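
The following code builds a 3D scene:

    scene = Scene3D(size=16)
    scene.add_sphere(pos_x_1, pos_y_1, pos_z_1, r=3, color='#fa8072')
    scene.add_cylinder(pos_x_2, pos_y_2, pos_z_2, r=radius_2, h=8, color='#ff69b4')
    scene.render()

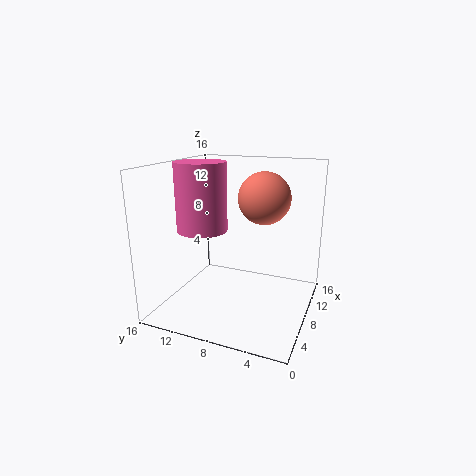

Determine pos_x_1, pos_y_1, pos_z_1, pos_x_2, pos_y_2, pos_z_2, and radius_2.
pos_x_1 = 11; pos_y_1 = 6; pos_z_1 = 12; pos_x_2 = 9; pos_y_2 = 13; pos_z_2 = 8; radius_2 = 3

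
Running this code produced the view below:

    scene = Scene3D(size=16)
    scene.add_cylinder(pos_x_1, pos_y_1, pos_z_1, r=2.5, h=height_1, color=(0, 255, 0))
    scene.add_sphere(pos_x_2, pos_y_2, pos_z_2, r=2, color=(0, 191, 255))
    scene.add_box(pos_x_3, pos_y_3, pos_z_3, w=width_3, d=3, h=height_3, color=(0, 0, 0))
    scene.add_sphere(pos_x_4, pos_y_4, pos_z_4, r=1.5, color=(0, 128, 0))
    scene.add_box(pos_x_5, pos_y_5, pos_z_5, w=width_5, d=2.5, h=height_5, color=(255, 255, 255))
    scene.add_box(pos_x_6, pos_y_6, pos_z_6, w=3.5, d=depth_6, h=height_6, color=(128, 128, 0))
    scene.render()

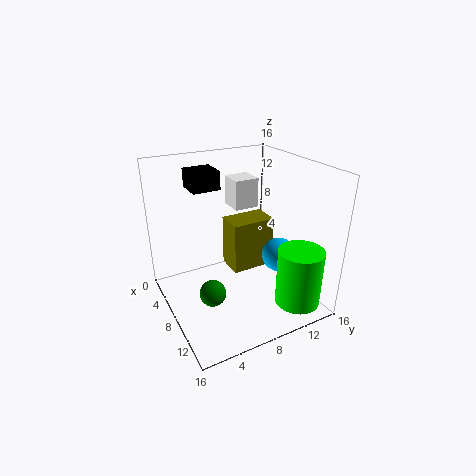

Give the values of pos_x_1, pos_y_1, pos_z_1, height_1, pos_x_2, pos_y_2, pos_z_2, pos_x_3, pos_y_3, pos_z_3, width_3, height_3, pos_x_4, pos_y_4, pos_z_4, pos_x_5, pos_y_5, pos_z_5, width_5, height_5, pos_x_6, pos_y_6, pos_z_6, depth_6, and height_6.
pos_x_1 = 13, pos_y_1 = 13, pos_z_1 = 1, height_1 = 6.5, pos_x_2 = 9, pos_y_2 = 13, pos_z_2 = 5, pos_x_3 = 4, pos_y_3 = 3.5, pos_z_3 = 13.5, width_3 = 3, height_3 = 2, pos_x_4 = 8.5, pos_y_4 = 4.5, pos_z_4 = 2, pos_x_5 = 7, pos_y_5 = 7, pos_z_5 = 12, width_5 = 2.5, height_5 = 3, pos_x_6 = 2, pos_y_6 = 9, pos_z_6 = 1.5, depth_6 = 5.5, height_6 = 6.5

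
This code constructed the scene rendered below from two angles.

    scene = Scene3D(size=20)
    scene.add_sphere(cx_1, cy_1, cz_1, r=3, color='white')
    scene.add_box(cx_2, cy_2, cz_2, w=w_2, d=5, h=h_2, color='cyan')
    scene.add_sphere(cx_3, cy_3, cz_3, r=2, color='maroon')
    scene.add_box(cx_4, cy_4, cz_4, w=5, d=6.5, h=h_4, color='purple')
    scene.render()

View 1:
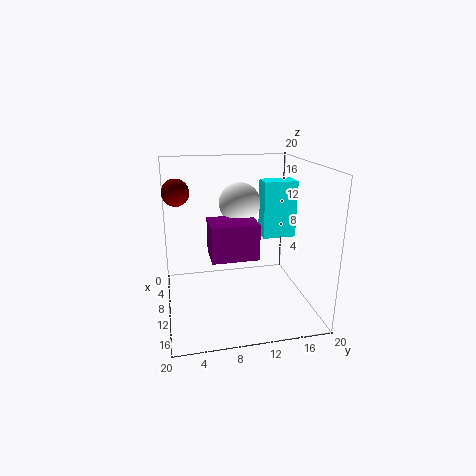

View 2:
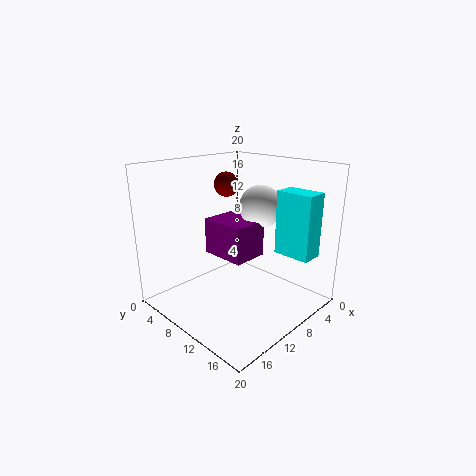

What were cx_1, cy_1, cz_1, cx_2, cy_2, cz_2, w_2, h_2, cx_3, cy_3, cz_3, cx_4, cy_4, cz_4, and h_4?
cx_1 = 6.5
cy_1 = 11
cz_1 = 14
cx_2 = 4.5
cy_2 = 14.5
cz_2 = 8.5
w_2 = 3
h_2 = 8.5
cx_3 = 4.5
cy_3 = 2
cz_3 = 15.5
cx_4 = 7.5
cy_4 = 6
cz_4 = 7.5
h_4 = 5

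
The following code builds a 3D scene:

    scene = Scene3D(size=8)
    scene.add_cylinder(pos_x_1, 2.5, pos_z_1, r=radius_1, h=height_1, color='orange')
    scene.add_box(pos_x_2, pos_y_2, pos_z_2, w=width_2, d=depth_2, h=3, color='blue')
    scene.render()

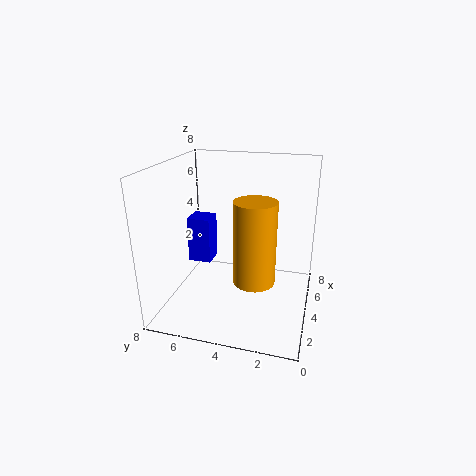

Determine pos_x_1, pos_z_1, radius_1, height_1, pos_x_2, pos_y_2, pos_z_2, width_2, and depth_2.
pos_x_1 = 1.5; pos_z_1 = 3; radius_1 = 1; height_1 = 4; pos_x_2 = 6; pos_y_2 = 6.5; pos_z_2 = 1; width_2 = 1.5; depth_2 = 1.5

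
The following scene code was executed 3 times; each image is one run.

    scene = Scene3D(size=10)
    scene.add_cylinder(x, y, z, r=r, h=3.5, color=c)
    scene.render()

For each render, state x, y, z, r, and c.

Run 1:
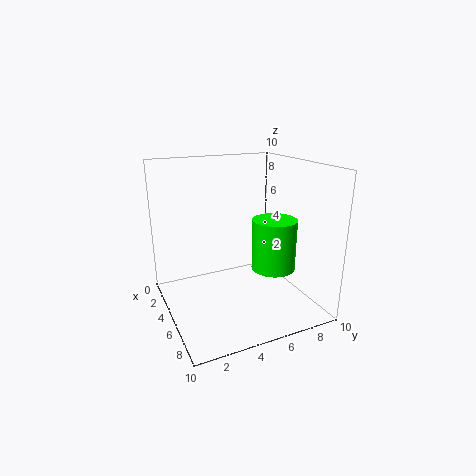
x = 6.5; y = 7; z = 3; r = 1.5; c = 'lime'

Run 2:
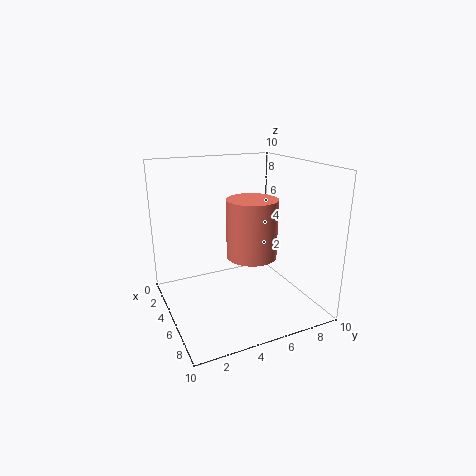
x = 8; y = 4.5; z = 5; r = 1.5; c = 'salmon'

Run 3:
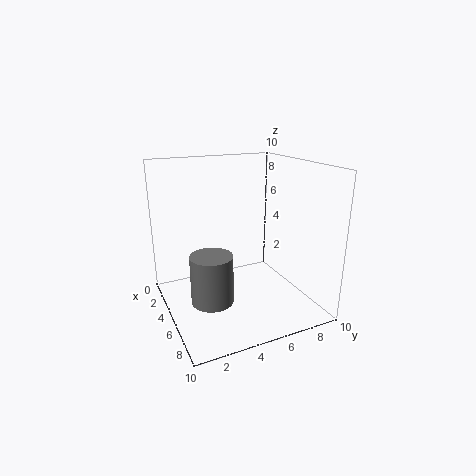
x = 5; y = 3; z = 0.5; r = 1.5; c = 'gray'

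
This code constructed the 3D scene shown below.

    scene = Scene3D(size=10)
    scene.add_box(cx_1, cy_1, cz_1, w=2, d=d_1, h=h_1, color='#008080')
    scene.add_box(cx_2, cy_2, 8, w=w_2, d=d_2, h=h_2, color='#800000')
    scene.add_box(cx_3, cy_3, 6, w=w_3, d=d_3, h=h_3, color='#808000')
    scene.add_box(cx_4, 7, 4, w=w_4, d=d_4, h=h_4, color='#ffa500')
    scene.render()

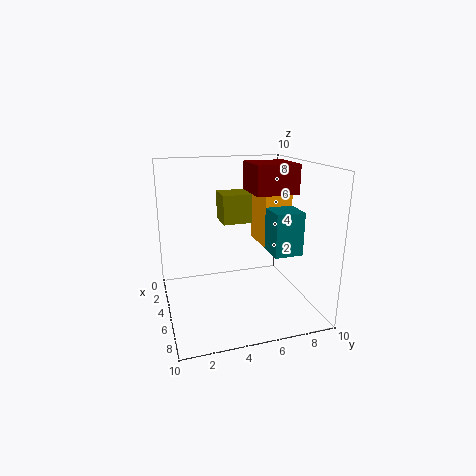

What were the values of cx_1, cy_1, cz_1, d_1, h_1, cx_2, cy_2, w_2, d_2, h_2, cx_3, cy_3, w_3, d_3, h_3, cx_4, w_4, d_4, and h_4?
cx_1 = 5, cy_1 = 7, cz_1 = 4, d_1 = 2, h_1 = 3, cx_2 = 3, cy_2 = 6, w_2 = 3, d_2 = 3, h_2 = 2, cx_3 = 3, cy_3 = 4, w_3 = 2, d_3 = 2, h_3 = 2, cx_4 = 2, w_4 = 3, d_4 = 2, h_4 = 4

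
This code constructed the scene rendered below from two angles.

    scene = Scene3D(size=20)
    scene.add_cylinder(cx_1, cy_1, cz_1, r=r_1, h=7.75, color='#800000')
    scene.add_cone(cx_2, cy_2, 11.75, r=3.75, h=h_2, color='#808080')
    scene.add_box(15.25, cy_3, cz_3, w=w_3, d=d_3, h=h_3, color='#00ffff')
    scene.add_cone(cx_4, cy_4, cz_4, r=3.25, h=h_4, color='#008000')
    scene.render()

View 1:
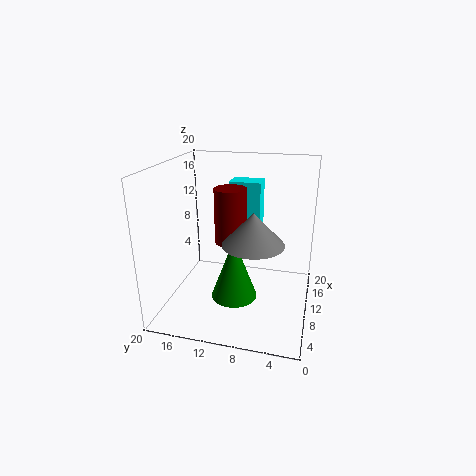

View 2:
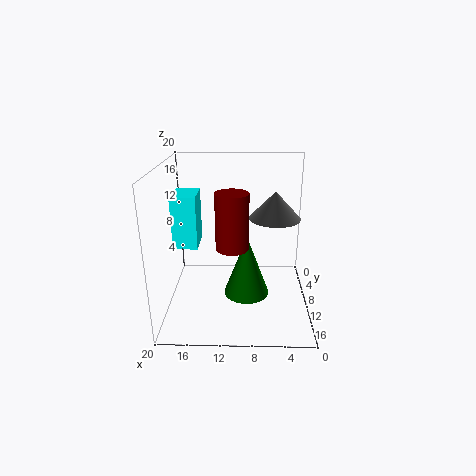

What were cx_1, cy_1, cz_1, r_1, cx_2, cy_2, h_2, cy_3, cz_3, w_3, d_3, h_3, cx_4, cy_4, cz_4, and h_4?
cx_1 = 10.75, cy_1 = 11.25, cz_1 = 9, r_1 = 2.25, cx_2 = 4.75, cy_2 = 6.75, h_2 = 4, cy_3 = 8, cz_3 = 9.5, w_3 = 3.25, d_3 = 4.75, h_3 = 7, cx_4 = 8.75, cy_4 = 10.25, cz_4 = 1.5, h_4 = 8.75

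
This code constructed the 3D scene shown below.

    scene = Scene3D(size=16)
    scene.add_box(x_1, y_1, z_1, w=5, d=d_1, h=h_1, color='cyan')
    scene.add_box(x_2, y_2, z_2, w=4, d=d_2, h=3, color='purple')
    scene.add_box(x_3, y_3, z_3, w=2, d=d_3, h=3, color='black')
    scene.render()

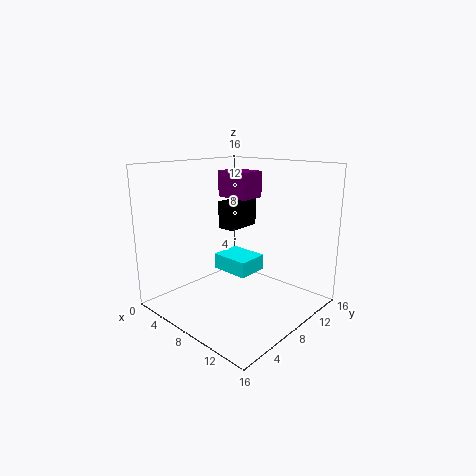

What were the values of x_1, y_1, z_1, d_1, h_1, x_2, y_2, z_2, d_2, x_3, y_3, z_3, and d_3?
x_1 = 2; y_1 = 10; z_1 = 2; d_1 = 4; h_1 = 2; x_2 = 4; y_2 = 9; z_2 = 12; d_2 = 3; x_3 = 6; y_3 = 7; z_3 = 9; d_3 = 4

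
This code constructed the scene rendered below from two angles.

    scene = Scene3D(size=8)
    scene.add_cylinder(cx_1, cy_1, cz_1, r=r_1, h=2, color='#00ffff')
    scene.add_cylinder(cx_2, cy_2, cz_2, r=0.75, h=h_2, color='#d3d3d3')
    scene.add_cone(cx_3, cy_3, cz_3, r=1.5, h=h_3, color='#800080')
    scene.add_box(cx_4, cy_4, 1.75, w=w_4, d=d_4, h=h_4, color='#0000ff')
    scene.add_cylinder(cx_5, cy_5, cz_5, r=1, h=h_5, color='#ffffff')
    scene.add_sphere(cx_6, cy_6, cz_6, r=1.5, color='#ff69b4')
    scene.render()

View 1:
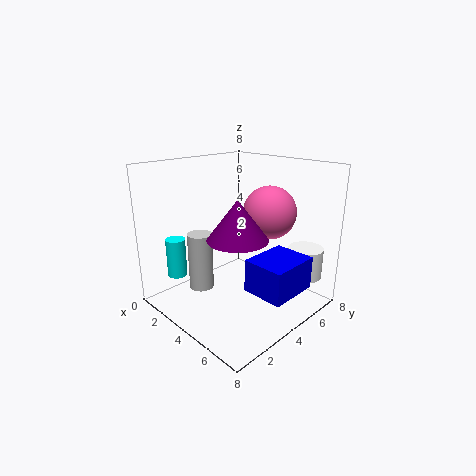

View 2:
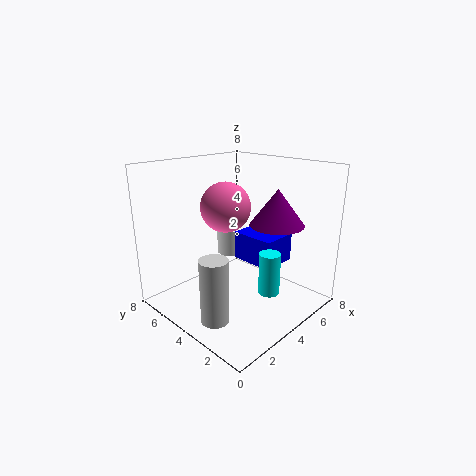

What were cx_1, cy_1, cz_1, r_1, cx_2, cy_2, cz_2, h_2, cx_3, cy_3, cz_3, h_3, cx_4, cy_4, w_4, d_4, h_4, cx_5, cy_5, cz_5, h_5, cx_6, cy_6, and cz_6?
cx_1 = 2.75; cy_1 = 0.75; cz_1 = 2.5; r_1 = 0.5; cx_2 = 1.5; cy_2 = 3.25; cz_2 = 0.25; h_2 = 3.5; cx_3 = 5.5; cy_3 = 2.5; cz_3 = 4.75; h_3 = 2; cx_4 = 5.5; cy_4 = 3; w_4 = 2.25; d_4 = 2.75; h_4 = 1.75; cx_5 = 6.5; cy_5 = 7; cz_5 = 1.5; h_5 = 1.75; cx_6 = 4.75; cy_6 = 5.75; cz_6 = 5.25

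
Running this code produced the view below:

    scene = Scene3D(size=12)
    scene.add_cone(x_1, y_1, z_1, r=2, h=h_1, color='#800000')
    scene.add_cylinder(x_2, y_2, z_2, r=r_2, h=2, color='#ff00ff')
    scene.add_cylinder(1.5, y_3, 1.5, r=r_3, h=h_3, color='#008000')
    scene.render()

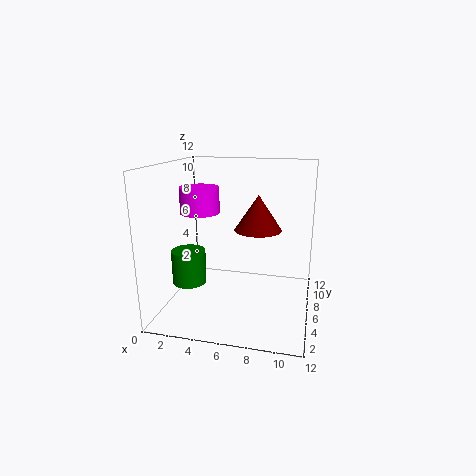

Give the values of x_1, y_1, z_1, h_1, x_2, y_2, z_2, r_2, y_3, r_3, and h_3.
x_1 = 7.5; y_1 = 7; z_1 = 6.5; h_1 = 3; x_2 = 3.5; y_2 = 4; z_2 = 8.5; r_2 = 1.5; y_3 = 6; r_3 = 1.5; h_3 = 3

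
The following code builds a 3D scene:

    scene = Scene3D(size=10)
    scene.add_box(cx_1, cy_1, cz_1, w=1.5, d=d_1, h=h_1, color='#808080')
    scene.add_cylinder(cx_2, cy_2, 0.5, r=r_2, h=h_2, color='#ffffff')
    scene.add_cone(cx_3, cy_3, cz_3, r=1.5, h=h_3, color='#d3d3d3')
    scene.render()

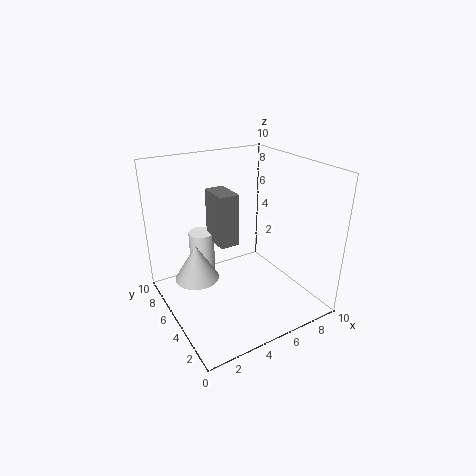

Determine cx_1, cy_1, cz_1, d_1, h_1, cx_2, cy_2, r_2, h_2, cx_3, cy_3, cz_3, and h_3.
cx_1 = 4.5
cy_1 = 6.5
cz_1 = 3.5
d_1 = 2.5
h_1 = 4
cx_2 = 4
cy_2 = 9
r_2 = 1
h_2 = 3.5
cx_3 = 2
cy_3 = 5.5
cz_3 = 2.5
h_3 = 2.5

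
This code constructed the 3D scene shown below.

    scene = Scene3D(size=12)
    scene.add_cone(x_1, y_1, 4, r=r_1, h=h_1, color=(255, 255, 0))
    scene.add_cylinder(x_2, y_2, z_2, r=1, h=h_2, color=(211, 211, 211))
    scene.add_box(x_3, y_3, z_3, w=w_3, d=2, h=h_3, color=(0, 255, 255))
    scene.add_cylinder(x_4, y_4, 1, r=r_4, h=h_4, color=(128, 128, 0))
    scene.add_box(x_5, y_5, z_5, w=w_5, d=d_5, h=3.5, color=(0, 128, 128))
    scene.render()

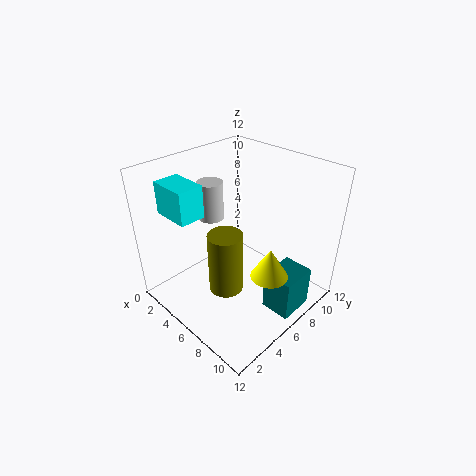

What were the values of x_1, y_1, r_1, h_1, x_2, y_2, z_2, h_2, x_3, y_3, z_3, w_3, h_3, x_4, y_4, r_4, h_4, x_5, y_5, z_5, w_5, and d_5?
x_1 = 9.5, y_1 = 6, r_1 = 1.5, h_1 = 2.5, x_2 = 4.5, y_2 = 4.5, z_2 = 8, h_2 = 3, x_3 = 2.5, y_3 = 1, z_3 = 9, w_3 = 3, h_3 = 2.5, x_4 = 5.5, y_4 = 5, r_4 = 1.5, h_4 = 5.5, x_5 = 9, y_5 = 6, z_5 = 0.5, w_5 = 2.5, d_5 = 3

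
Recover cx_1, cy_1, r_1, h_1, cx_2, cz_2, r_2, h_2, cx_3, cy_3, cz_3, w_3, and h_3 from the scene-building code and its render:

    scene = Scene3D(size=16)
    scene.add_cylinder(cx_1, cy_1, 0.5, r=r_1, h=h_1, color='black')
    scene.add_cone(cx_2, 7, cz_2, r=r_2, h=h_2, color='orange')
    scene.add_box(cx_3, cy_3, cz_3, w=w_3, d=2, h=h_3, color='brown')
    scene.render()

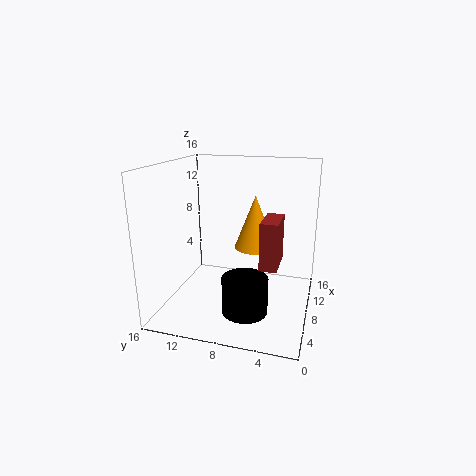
cx_1 = 5.5; cy_1 = 6.5; r_1 = 2.5; h_1 = 4; cx_2 = 12; cz_2 = 5.5; r_2 = 2.5; h_2 = 6.5; cx_3 = 7.5; cy_3 = 3.5; cz_3 = 4.5; w_3 = 4.5; h_3 = 5.5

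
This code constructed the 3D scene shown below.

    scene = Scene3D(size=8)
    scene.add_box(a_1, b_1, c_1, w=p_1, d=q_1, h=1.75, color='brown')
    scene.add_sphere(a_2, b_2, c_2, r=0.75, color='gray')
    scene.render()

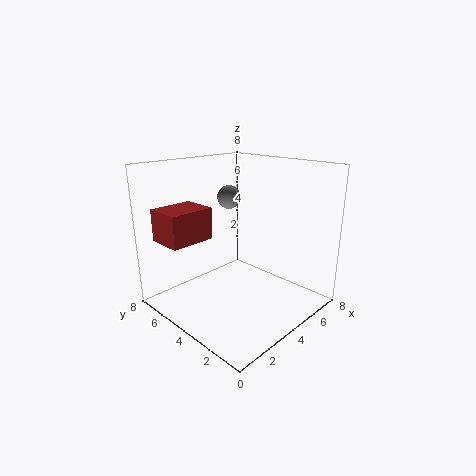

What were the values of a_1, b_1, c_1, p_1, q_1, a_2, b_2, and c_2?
a_1 = 0.5
b_1 = 5
c_1 = 4
p_1 = 2.5
q_1 = 2
a_2 = 6
b_2 = 6.75
c_2 = 5.5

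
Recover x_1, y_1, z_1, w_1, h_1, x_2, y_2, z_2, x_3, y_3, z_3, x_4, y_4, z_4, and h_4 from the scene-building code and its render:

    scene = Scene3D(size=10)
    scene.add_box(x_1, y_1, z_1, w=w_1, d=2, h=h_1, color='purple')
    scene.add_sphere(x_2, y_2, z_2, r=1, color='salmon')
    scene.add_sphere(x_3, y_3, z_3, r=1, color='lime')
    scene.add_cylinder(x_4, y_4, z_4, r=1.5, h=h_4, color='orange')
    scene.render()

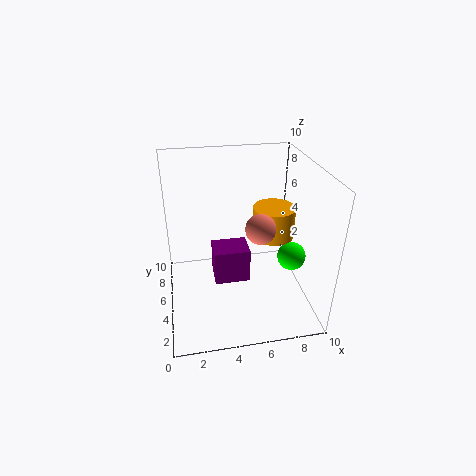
x_1 = 3.25; y_1 = 4.25; z_1 = 1.75; w_1 = 2.5; h_1 = 2.5; x_2 = 6.25; y_2 = 3.75; z_2 = 6.25; x_3 = 8.75; y_3 = 4.25; z_3 = 3.5; x_4 = 7.75; y_4 = 5.75; z_4 = 4.5; h_4 = 2.25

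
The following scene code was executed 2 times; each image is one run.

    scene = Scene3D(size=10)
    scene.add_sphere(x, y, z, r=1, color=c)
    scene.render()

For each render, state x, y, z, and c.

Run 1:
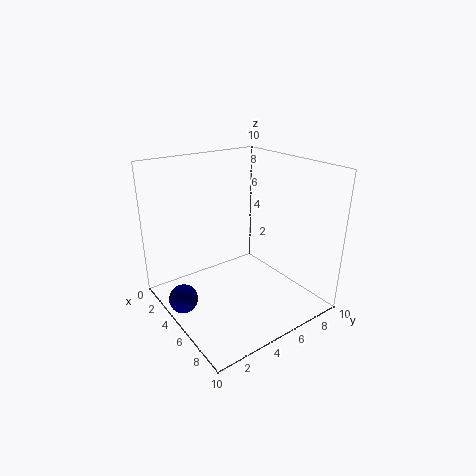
x = 4; y = 1; z = 1; c = 'navy'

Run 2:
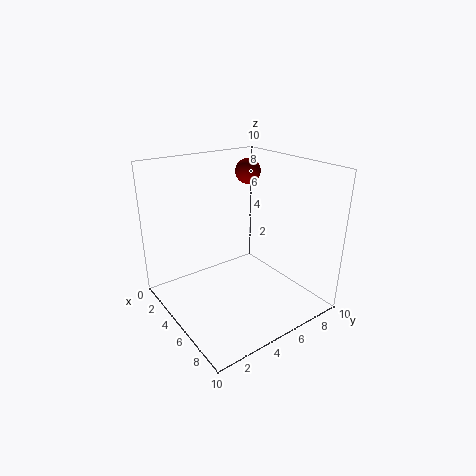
x = 1.5; y = 8.5; z = 8.5; c = 'maroon'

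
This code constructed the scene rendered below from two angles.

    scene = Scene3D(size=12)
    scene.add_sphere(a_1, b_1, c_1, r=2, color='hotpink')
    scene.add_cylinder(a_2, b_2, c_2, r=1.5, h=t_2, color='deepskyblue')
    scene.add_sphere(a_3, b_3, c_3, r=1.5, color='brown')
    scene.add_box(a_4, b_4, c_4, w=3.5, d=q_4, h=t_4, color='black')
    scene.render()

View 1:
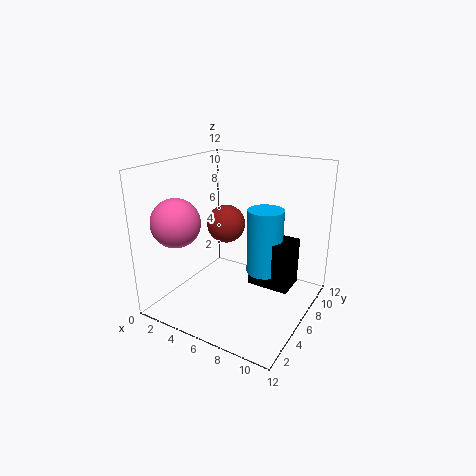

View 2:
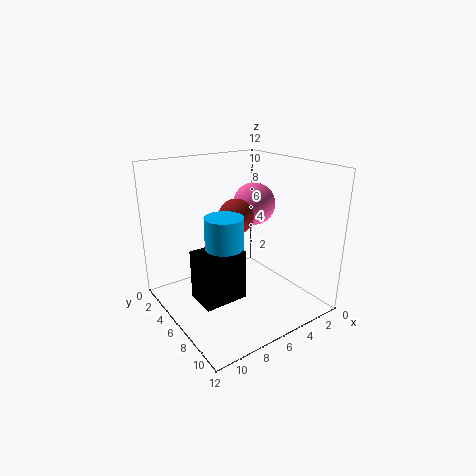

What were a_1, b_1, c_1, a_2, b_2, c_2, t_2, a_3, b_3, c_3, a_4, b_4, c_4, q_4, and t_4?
a_1 = 2
b_1 = 3
c_1 = 7.5
a_2 = 8
b_2 = 7
c_2 = 3
t_2 = 5.5
a_3 = 5.5
b_3 = 5
c_3 = 7.5
a_4 = 7
b_4 = 6
c_4 = 2
q_4 = 2.5
t_4 = 4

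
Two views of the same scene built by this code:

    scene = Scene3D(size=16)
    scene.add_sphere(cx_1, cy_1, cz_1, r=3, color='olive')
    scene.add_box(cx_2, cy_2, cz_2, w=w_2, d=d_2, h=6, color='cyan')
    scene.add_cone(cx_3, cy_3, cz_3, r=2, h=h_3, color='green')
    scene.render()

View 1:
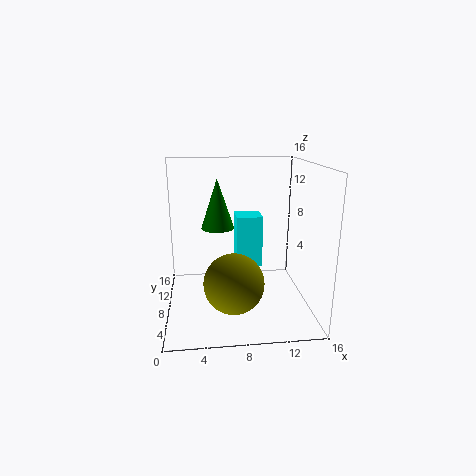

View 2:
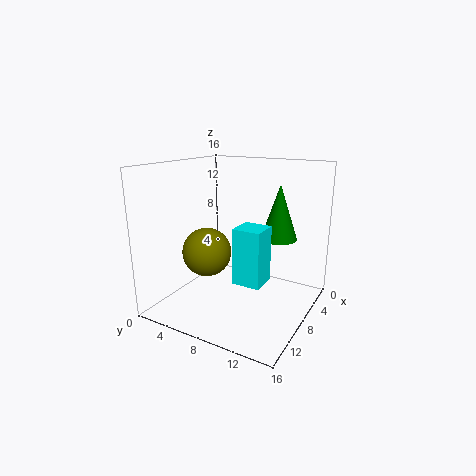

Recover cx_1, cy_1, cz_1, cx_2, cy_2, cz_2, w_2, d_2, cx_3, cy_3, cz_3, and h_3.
cx_1 = 7, cy_1 = 3, cz_1 = 5, cx_2 = 8, cy_2 = 9, cz_2 = 4, w_2 = 3, d_2 = 3, cx_3 = 6, cy_3 = 12, cz_3 = 8, h_3 = 6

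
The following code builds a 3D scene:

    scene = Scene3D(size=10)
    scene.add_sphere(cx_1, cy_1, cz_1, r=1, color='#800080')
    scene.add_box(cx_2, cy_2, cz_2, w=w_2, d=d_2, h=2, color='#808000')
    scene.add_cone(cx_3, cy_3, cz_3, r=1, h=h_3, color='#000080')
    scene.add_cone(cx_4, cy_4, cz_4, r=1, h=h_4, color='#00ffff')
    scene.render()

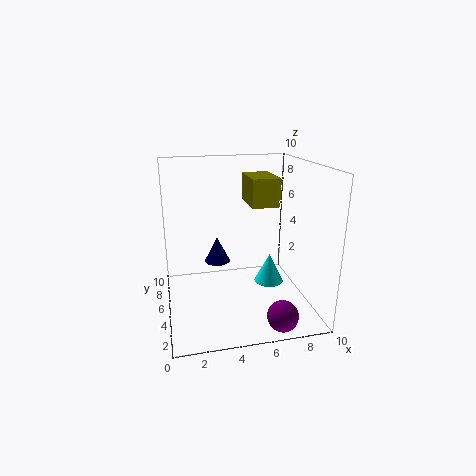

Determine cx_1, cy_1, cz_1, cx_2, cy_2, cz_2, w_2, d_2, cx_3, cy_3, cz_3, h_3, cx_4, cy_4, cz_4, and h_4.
cx_1 = 7, cy_1 = 1, cz_1 = 1, cx_2 = 6, cy_2 = 5, cz_2 = 7, w_2 = 2, d_2 = 3, cx_3 = 4, cy_3 = 8, cz_3 = 2, h_3 = 2, cx_4 = 7, cy_4 = 4, cz_4 = 2, h_4 = 2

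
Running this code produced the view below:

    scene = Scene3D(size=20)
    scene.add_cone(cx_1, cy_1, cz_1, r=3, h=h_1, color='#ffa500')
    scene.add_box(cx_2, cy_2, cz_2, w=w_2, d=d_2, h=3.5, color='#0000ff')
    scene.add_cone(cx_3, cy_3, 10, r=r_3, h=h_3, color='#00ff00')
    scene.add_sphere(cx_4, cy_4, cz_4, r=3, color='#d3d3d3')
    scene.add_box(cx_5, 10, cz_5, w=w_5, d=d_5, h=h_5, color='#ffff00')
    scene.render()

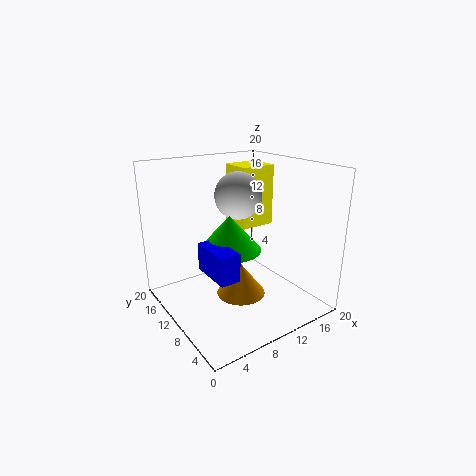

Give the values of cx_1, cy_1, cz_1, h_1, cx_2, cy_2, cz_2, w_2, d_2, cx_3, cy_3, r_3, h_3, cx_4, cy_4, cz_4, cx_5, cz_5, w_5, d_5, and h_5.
cx_1 = 7
cy_1 = 5
cz_1 = 5
h_1 = 4
cx_2 = 3
cy_2 = 3
cz_2 = 8
w_2 = 2.5
d_2 = 5.5
cx_3 = 7
cy_3 = 7.5
r_3 = 4
h_3 = 4.5
cx_4 = 9
cy_4 = 8.5
cz_4 = 16.5
cx_5 = 11
cz_5 = 11
w_5 = 5
d_5 = 4.5
h_5 = 8.5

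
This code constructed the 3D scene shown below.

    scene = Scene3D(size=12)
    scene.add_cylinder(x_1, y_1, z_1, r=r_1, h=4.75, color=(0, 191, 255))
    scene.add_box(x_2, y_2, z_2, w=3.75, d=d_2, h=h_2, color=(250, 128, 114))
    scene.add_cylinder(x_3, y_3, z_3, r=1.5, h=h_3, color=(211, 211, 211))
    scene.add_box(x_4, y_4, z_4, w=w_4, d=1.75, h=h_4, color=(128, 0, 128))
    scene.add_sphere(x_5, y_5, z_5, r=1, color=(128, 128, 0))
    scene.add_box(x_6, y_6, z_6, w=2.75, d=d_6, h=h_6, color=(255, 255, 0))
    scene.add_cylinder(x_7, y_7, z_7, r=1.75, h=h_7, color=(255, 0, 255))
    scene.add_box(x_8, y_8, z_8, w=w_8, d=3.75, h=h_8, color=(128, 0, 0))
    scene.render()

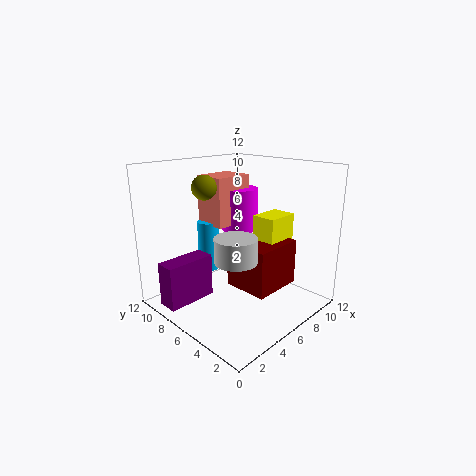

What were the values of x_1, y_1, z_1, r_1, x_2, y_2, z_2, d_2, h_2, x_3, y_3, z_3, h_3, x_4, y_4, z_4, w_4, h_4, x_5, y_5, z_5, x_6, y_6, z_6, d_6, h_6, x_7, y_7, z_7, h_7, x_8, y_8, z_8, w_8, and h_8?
x_1 = 6.75, y_1 = 10.75, z_1 = 1.5, r_1 = 1, x_2 = 6.5, y_2 = 8.75, z_2 = 6, d_2 = 3, h_2 = 4.5, x_3 = 2.5, y_3 = 2.75, z_3 = 6, h_3 = 1.75, x_4 = 0.5, y_4 = 8, z_4 = 0.5, w_4 = 4.25, h_4 = 3.75, x_5 = 4, y_5 = 7.75, z_5 = 10.25, x_6 = 6.75, y_6 = 3, z_6 = 5, d_6 = 2, h_6 = 3, x_7 = 9.5, y_7 = 9.25, z_7 = 5.25, h_7 = 4, x_8 = 4.75, y_8 = 2.25, z_8 = 2.25, w_8 = 4.25, h_8 = 3.75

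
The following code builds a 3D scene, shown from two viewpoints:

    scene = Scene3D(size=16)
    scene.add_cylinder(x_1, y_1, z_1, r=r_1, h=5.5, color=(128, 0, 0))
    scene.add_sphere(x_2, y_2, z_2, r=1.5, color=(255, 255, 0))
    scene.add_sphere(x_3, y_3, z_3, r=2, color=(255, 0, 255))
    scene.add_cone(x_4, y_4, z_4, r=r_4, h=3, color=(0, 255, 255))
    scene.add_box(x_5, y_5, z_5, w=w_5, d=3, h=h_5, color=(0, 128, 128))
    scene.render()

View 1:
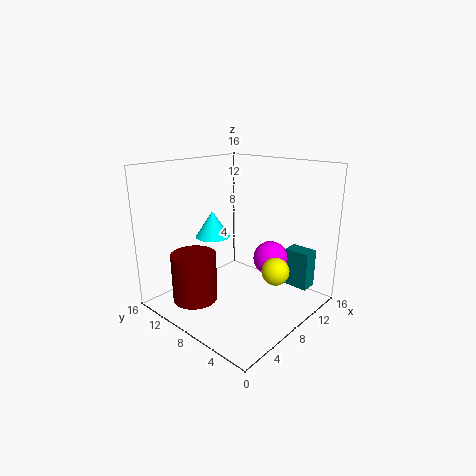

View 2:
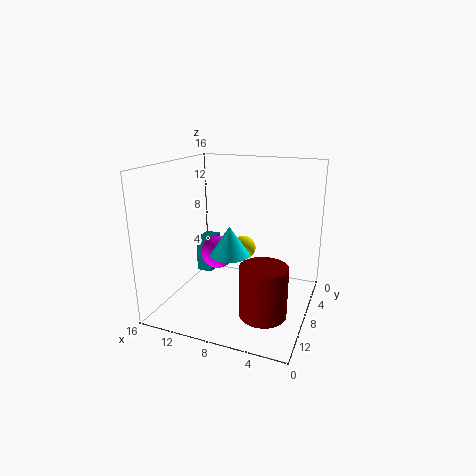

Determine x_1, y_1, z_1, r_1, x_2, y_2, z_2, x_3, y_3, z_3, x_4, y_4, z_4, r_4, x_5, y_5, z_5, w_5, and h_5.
x_1 = 4
y_1 = 11
z_1 = 1
r_1 = 2.5
x_2 = 9
y_2 = 3.5
z_2 = 5
x_3 = 11.5
y_3 = 6
z_3 = 5
x_4 = 7.5
y_4 = 11.5
z_4 = 7.5
r_4 = 2
x_5 = 13
y_5 = 2
z_5 = 1.5
w_5 = 2
h_5 = 4.5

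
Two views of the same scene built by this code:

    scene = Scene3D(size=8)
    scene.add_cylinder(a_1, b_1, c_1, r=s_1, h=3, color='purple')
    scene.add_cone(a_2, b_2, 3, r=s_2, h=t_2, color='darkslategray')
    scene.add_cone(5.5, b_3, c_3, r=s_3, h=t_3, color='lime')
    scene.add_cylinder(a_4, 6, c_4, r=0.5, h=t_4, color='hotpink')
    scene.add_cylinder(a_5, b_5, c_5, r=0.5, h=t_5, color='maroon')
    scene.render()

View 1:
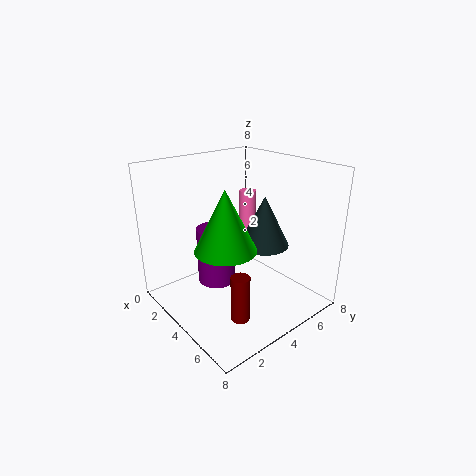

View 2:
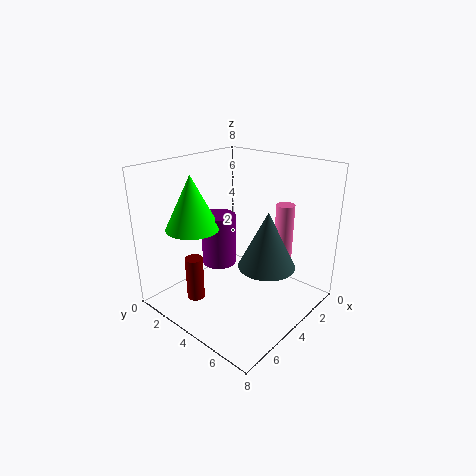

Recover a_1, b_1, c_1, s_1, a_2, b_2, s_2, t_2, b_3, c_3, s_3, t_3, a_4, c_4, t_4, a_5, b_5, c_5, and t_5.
a_1 = 4; b_1 = 2.5; c_1 = 2; s_1 = 1; a_2 = 4; b_2 = 6; s_2 = 1.5; t_2 = 3; b_3 = 2; c_3 = 4.5; s_3 = 1.5; t_3 = 3; a_4 = 2.5; c_4 = 3; t_4 = 3; a_5 = 6; b_5 = 2.5; c_5 = 0.5; t_5 = 2.5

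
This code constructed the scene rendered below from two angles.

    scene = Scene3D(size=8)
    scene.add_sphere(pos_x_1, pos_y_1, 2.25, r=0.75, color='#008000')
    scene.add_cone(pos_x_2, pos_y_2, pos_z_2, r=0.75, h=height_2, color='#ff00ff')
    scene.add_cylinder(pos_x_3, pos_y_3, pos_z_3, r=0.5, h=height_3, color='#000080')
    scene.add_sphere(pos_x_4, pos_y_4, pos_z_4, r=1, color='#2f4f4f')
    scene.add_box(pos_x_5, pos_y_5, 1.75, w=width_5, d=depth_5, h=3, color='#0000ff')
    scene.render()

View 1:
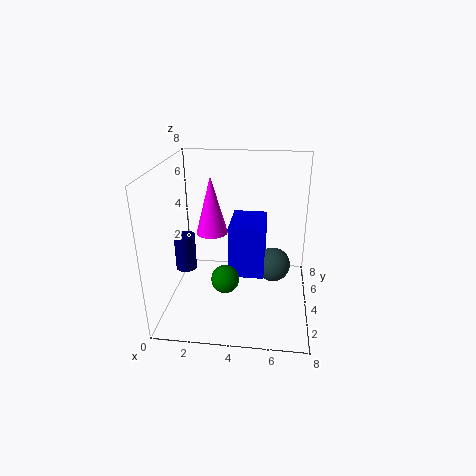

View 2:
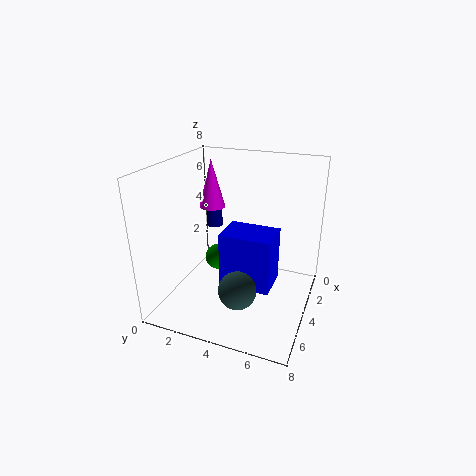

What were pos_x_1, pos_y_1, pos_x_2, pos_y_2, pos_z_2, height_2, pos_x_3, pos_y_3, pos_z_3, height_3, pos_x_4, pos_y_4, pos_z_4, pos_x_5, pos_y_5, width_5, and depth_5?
pos_x_1 = 3.5, pos_y_1 = 2.5, pos_x_2 = 3, pos_y_2 = 2, pos_z_2 = 5.25, height_2 = 2.75, pos_x_3 = 1.75, pos_y_3 = 1.5, pos_z_3 = 3.5, height_3 = 1.75, pos_x_4 = 6, pos_y_4 = 4.75, pos_z_4 = 2, pos_x_5 = 3.5, pos_y_5 = 3.5, width_5 = 2, depth_5 = 2.75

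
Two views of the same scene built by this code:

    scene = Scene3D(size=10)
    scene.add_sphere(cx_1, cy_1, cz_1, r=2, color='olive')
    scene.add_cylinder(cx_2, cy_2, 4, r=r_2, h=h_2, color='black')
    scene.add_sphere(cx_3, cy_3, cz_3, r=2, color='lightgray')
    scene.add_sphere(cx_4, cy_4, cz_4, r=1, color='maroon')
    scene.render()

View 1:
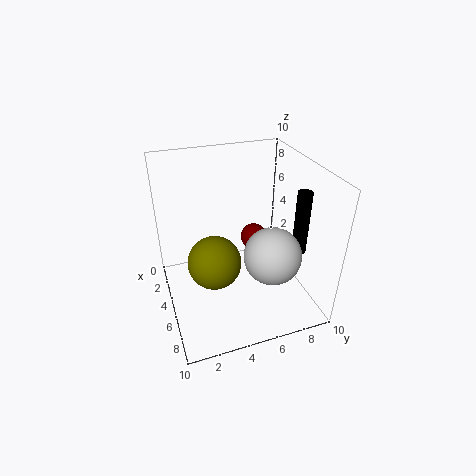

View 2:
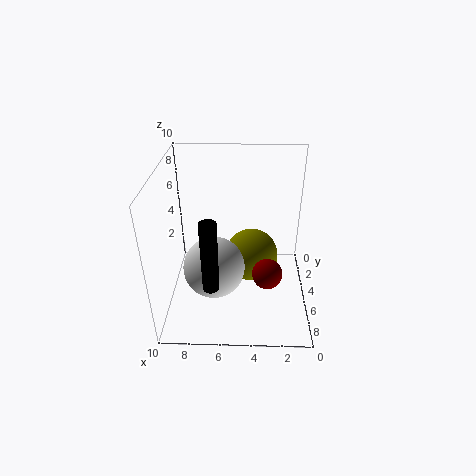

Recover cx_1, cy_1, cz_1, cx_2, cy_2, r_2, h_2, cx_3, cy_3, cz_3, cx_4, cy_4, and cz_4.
cx_1 = 4
cy_1 = 3.5
cz_1 = 2.5
cx_2 = 6.5
cy_2 = 9
r_2 = 0.5
h_2 = 4.5
cx_3 = 6.5
cy_3 = 7
cz_3 = 4
cx_4 = 3
cy_4 = 7
cz_4 = 3.5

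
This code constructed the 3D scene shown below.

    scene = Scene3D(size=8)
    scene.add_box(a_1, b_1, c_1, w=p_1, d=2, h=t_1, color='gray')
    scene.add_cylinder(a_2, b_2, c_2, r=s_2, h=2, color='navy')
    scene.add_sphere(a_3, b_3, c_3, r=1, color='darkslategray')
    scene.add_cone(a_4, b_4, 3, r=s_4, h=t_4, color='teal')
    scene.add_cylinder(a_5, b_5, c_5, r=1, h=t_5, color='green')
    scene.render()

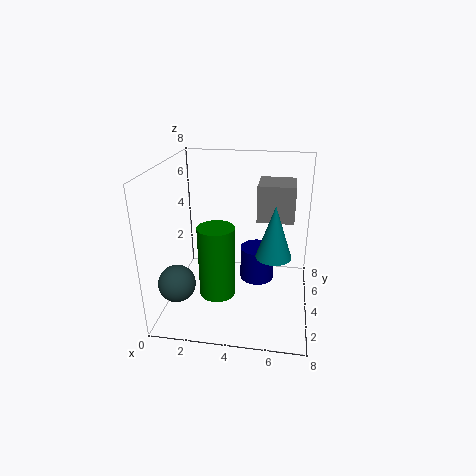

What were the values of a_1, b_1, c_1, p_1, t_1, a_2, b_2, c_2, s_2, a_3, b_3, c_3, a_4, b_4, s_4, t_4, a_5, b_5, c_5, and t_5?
a_1 = 5
b_1 = 4
c_1 = 5
p_1 = 2
t_1 = 2
a_2 = 5
b_2 = 5
c_2 = 1
s_2 = 1
a_3 = 1
b_3 = 2
c_3 = 2
a_4 = 6
b_4 = 4
s_4 = 1
t_4 = 3
a_5 = 3
b_5 = 3
c_5 = 1
t_5 = 4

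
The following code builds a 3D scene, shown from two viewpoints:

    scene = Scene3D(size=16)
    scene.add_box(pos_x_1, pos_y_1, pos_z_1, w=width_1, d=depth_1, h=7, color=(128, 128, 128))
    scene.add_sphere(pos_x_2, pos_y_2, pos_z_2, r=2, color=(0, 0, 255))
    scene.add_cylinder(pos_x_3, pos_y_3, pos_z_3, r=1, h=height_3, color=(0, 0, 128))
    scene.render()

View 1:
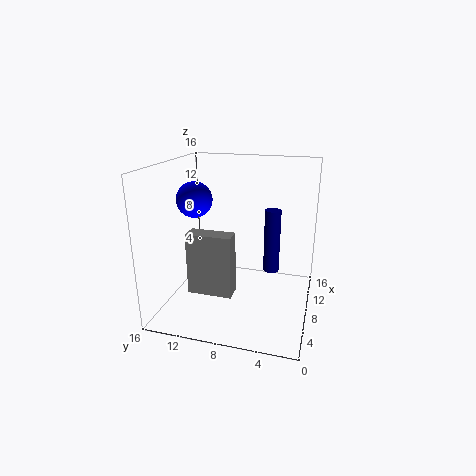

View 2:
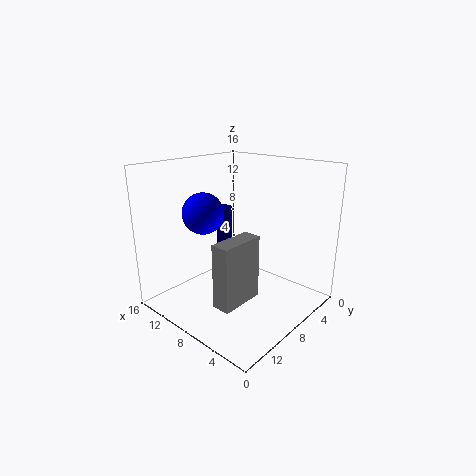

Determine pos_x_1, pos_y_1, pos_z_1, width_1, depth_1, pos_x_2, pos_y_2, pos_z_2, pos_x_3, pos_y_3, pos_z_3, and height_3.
pos_x_1 = 5
pos_y_1 = 8
pos_z_1 = 2
width_1 = 2
depth_1 = 5
pos_x_2 = 8
pos_y_2 = 13
pos_z_2 = 12
pos_x_3 = 13
pos_y_3 = 5
pos_z_3 = 2
height_3 = 8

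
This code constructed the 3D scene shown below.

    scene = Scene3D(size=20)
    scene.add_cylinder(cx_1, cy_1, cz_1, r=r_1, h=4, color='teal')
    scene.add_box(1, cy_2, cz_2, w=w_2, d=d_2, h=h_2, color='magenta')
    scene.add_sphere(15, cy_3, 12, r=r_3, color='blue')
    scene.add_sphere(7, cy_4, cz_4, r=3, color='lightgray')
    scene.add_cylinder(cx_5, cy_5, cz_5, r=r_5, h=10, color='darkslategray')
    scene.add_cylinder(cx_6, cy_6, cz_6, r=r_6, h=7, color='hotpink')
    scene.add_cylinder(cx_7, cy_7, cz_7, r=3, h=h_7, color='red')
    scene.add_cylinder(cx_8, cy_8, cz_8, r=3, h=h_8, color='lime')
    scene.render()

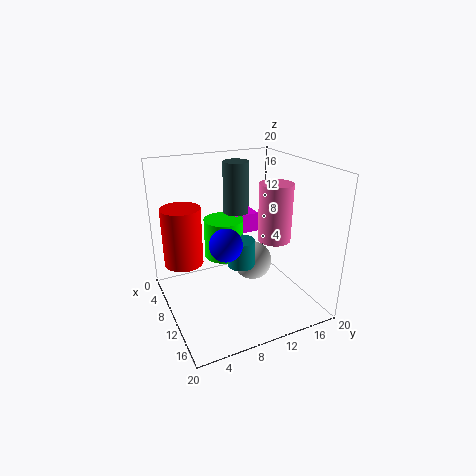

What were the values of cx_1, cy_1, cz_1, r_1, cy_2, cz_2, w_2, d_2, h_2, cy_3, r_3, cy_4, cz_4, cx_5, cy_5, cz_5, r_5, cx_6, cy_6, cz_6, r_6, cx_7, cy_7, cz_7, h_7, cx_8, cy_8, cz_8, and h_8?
cx_1 = 9, cy_1 = 11, cz_1 = 5, r_1 = 2, cy_2 = 12, cz_2 = 8, w_2 = 4, d_2 = 4, h_2 = 3, cy_3 = 6, r_3 = 2, cy_4 = 14, cz_4 = 4, cx_5 = 3, cy_5 = 13, cz_5 = 9, r_5 = 2, cx_6 = 16, cy_6 = 12, cz_6 = 12, r_6 = 2, cx_7 = 3, cy_7 = 4, cz_7 = 4, h_7 = 9, cx_8 = 5, cy_8 = 10, cz_8 = 5, h_8 = 6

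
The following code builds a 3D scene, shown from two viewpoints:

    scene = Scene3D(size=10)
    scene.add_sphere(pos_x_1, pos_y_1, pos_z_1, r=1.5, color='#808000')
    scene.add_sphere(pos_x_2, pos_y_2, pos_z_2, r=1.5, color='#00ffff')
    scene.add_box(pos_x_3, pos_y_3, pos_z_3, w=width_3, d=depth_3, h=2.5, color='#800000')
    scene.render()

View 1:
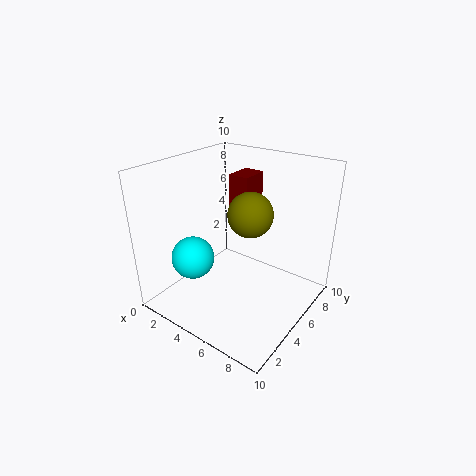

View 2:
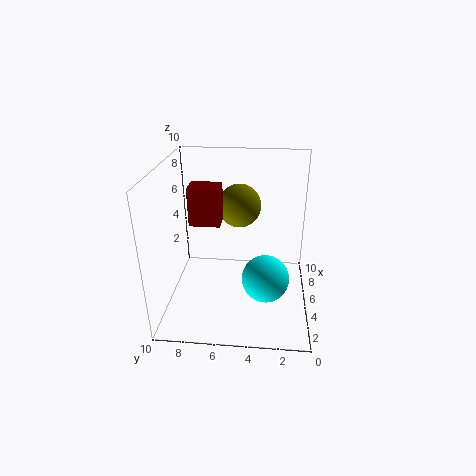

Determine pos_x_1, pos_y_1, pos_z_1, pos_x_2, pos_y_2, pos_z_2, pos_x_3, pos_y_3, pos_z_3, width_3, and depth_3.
pos_x_1 = 6, pos_y_1 = 5, pos_z_1 = 7, pos_x_2 = 2.5, pos_y_2 = 3, pos_z_2 = 3.5, pos_x_3 = 3.5, pos_y_3 = 6, pos_z_3 = 6.5, width_3 = 1.5, depth_3 = 2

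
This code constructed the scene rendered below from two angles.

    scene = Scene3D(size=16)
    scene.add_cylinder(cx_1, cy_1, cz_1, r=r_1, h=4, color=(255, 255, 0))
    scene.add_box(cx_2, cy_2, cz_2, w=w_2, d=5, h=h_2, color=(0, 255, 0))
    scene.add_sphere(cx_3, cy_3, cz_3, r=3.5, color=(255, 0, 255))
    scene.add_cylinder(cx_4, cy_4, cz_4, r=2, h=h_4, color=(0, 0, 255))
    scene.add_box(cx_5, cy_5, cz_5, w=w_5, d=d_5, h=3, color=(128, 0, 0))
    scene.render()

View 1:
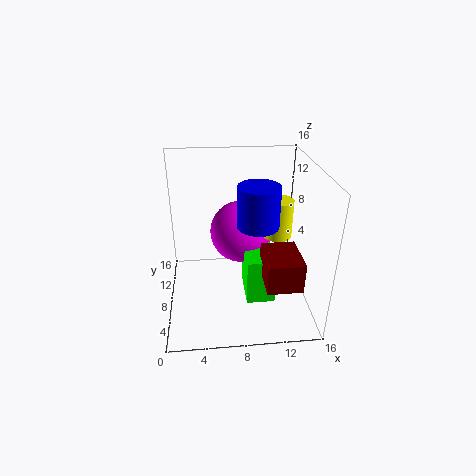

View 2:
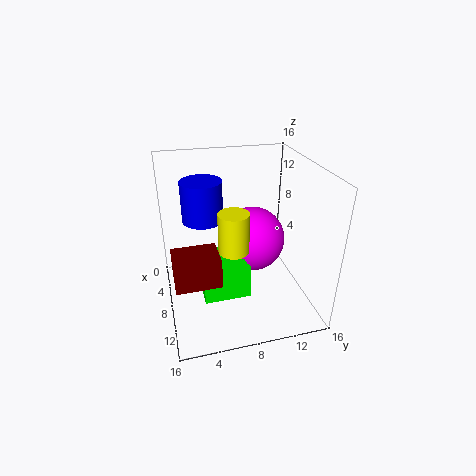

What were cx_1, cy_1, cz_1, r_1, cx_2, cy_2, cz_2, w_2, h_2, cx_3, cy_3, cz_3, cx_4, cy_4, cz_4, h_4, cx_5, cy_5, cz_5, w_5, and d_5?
cx_1 = 12
cy_1 = 6.5
cz_1 = 9
r_1 = 1.5
cx_2 = 8.5
cy_2 = 3.5
cz_2 = 2.5
w_2 = 3
h_2 = 5
cx_3 = 8.5
cy_3 = 9.5
cz_3 = 8
cx_4 = 9.5
cy_4 = 4
cz_4 = 11.5
h_4 = 4
cx_5 = 10
cy_5 = 0.5
cz_5 = 6
w_5 = 3.5
d_5 = 4.5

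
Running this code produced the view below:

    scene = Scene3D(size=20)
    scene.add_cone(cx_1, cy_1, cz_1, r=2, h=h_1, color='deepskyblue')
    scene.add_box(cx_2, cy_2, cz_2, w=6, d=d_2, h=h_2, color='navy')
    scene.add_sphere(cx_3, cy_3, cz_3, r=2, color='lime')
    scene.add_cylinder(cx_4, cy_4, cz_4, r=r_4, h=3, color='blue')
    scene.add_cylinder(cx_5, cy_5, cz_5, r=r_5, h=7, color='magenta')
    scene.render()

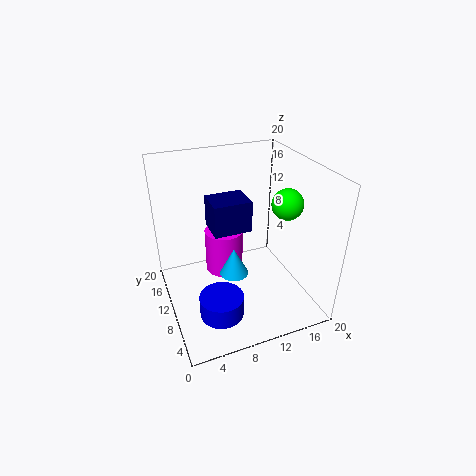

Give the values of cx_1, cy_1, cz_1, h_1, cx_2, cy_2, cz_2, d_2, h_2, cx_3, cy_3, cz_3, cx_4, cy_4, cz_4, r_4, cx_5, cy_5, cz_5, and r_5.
cx_1 = 9; cy_1 = 9; cz_1 = 5; h_1 = 4; cx_2 = 8; cy_2 = 14; cz_2 = 8; d_2 = 5; h_2 = 5; cx_3 = 15; cy_3 = 6; cz_3 = 16; cx_4 = 6; cy_4 = 6; cz_4 = 1; r_4 = 3; cx_5 = 10; cy_5 = 16; cz_5 = 1; r_5 = 3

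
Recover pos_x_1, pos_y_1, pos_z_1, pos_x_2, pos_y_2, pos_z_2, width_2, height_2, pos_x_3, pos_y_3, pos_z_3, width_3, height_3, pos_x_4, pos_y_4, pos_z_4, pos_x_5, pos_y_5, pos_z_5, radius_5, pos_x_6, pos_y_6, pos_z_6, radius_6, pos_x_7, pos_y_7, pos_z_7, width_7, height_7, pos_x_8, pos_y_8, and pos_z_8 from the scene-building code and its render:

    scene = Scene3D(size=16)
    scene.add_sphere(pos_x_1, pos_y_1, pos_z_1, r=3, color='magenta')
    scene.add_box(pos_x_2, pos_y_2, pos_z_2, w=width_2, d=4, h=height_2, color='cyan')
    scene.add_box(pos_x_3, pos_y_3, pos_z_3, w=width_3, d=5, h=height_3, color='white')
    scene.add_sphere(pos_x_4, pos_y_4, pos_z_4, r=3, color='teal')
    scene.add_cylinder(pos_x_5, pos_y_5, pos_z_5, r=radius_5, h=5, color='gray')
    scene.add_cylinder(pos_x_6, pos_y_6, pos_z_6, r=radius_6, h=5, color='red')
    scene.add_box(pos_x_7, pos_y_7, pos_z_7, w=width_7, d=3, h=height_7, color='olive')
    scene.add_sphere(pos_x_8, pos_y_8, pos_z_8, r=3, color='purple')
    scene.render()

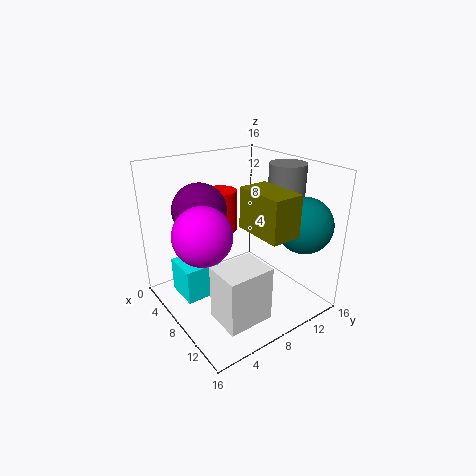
pos_x_1 = 9
pos_y_1 = 3
pos_z_1 = 10
pos_x_2 = 3
pos_y_2 = 2
pos_z_2 = 1
width_2 = 4
height_2 = 4
pos_x_3 = 10
pos_y_3 = 3
pos_z_3 = 1
width_3 = 4
height_3 = 6
pos_x_4 = 13
pos_y_4 = 13
pos_z_4 = 10
pos_x_5 = 10
pos_y_5 = 13
pos_z_5 = 11
radius_5 = 2
pos_x_6 = 3
pos_y_6 = 9
pos_z_6 = 7
radius_6 = 2
pos_x_7 = 11
pos_y_7 = 6
pos_z_7 = 11
width_7 = 5
height_7 = 4
pos_x_8 = 5
pos_y_8 = 5
pos_z_8 = 11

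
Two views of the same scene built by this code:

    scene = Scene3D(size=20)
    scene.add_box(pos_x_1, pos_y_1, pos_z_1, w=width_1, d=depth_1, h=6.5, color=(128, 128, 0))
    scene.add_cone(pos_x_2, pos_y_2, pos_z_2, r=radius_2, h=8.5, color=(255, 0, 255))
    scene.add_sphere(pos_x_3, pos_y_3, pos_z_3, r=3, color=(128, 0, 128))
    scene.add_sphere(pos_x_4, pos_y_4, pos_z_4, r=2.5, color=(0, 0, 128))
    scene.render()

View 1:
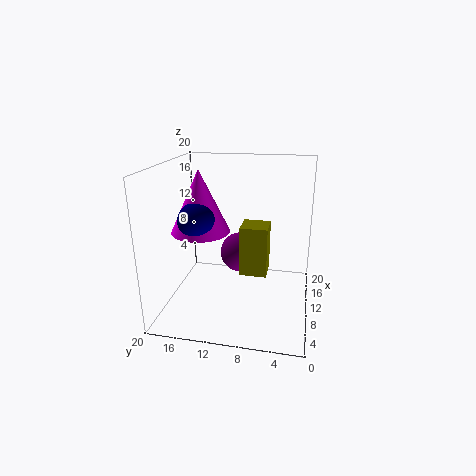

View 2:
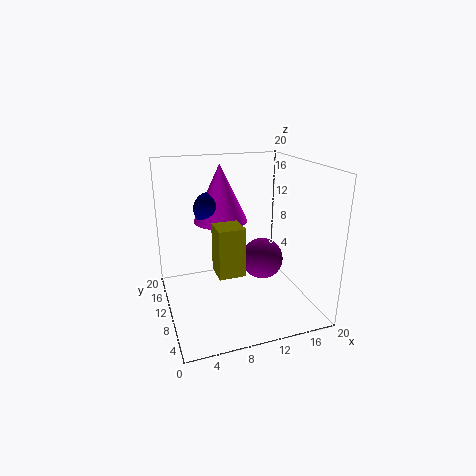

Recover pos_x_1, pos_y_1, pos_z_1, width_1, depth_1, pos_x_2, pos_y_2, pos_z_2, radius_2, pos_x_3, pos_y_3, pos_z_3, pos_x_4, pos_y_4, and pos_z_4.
pos_x_1 = 6
pos_y_1 = 5.5
pos_z_1 = 6.5
width_1 = 3.5
depth_1 = 3.5
pos_x_2 = 9
pos_y_2 = 15
pos_z_2 = 11
radius_2 = 4
pos_x_3 = 14
pos_y_3 = 10.5
pos_z_3 = 6
pos_x_4 = 7.5
pos_y_4 = 15
pos_z_4 = 13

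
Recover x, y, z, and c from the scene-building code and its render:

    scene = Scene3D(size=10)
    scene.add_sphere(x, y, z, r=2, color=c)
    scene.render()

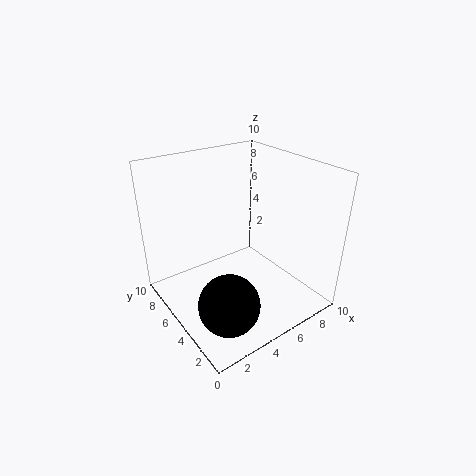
x = 2.5
y = 2.5
z = 2
c = 'black'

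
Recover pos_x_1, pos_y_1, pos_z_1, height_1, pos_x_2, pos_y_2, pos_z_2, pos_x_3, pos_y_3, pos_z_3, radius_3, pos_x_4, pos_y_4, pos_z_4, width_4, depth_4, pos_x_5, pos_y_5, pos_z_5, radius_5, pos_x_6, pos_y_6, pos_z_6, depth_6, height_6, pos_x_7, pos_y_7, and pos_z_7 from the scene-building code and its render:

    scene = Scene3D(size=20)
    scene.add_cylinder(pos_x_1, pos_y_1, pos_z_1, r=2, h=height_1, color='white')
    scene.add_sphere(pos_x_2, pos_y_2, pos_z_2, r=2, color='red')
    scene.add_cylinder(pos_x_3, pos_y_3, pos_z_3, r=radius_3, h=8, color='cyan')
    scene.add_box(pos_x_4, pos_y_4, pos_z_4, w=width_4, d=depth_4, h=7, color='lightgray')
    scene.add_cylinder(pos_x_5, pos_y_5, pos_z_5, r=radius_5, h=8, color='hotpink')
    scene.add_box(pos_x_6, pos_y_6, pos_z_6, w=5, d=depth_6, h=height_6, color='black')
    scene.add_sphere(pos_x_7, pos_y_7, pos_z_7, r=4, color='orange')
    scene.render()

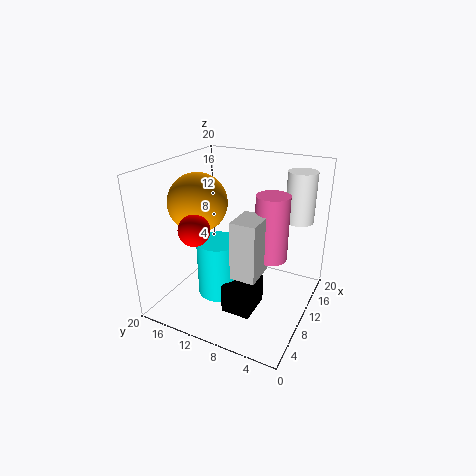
pos_x_1 = 15, pos_y_1 = 3, pos_z_1 = 12, height_1 = 7, pos_x_2 = 4, pos_y_2 = 13, pos_z_2 = 13, pos_x_3 = 8, pos_y_3 = 12, pos_z_3 = 2, radius_3 = 3, pos_x_4 = 2, pos_y_4 = 4, pos_z_4 = 9, width_4 = 4, depth_4 = 3, pos_x_5 = 7, pos_y_5 = 4, pos_z_5 = 10, radius_5 = 2, pos_x_6 = 5, pos_y_6 = 6, pos_z_6 = 1, depth_6 = 4, height_6 = 4, pos_x_7 = 8, pos_y_7 = 15, pos_z_7 = 15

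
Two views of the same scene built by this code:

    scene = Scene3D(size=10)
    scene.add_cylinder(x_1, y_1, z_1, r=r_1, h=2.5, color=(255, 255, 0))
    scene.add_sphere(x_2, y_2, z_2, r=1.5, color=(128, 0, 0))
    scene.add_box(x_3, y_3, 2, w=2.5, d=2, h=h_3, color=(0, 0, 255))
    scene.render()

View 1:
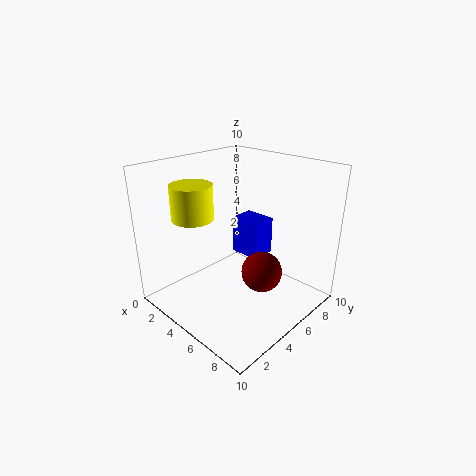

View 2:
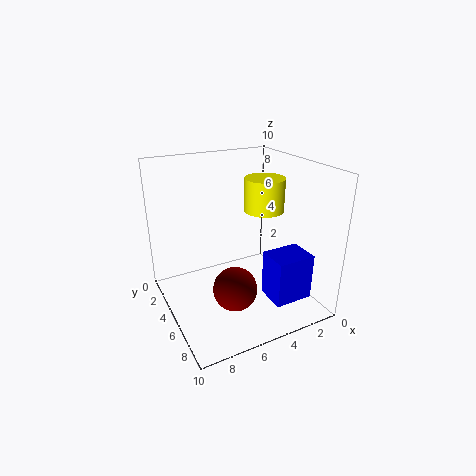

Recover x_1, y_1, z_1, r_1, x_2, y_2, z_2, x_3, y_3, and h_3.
x_1 = 2, y_1 = 3.5, z_1 = 6, r_1 = 1.5, x_2 = 6, y_2 = 6.5, z_2 = 2, x_3 = 2, y_3 = 7.5, h_3 = 3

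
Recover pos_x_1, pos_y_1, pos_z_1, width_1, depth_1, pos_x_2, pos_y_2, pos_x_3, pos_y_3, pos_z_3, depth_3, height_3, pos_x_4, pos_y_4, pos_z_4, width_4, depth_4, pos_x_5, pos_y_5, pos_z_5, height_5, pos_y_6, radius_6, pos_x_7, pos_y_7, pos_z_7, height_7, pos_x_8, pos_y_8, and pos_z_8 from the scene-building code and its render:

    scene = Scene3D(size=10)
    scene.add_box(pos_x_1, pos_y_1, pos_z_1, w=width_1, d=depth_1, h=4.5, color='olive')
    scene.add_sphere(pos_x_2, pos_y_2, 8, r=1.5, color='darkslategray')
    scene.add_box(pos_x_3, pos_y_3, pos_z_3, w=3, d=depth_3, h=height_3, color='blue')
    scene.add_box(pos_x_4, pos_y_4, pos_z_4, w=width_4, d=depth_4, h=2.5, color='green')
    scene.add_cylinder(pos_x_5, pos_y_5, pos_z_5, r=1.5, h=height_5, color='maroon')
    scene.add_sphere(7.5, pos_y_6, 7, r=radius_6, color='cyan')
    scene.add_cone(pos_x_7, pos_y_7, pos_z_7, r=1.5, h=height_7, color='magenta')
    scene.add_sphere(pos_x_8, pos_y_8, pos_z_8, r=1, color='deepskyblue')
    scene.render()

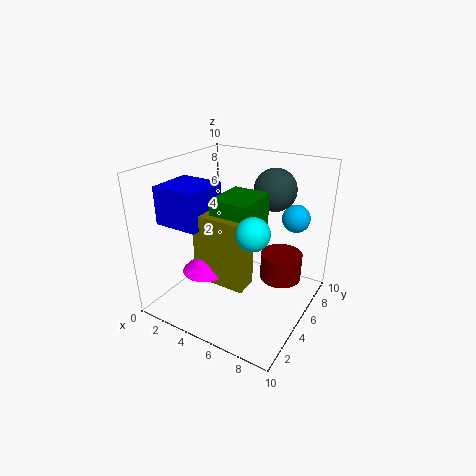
pos_x_1 = 3.5
pos_y_1 = 2
pos_z_1 = 3
width_1 = 3.5
depth_1 = 1.5
pos_x_2 = 6.5
pos_y_2 = 7.5
pos_x_3 = 1
pos_y_3 = 1.5
pos_z_3 = 6.5
depth_3 = 3
height_3 = 2.5
pos_x_4 = 4.5
pos_y_4 = 2.5
pos_z_4 = 6
width_4 = 2.5
depth_4 = 3
pos_x_5 = 7.5
pos_y_5 = 7
pos_z_5 = 1.5
height_5 = 2
pos_y_6 = 2.5
radius_6 = 1
pos_x_7 = 4
pos_y_7 = 2.5
pos_z_7 = 3.5
height_7 = 1.5
pos_x_8 = 8
pos_y_8 = 8
pos_z_8 = 6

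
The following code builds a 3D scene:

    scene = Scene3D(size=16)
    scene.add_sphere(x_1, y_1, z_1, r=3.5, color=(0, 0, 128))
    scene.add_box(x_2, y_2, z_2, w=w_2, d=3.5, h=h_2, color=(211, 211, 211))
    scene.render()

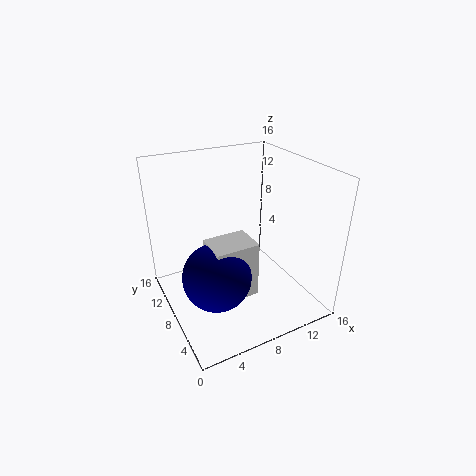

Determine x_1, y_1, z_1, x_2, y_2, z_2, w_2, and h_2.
x_1 = 4, y_1 = 5, z_1 = 6, x_2 = 3.5, y_2 = 3.5, z_2 = 3.5, w_2 = 4.5, h_2 = 6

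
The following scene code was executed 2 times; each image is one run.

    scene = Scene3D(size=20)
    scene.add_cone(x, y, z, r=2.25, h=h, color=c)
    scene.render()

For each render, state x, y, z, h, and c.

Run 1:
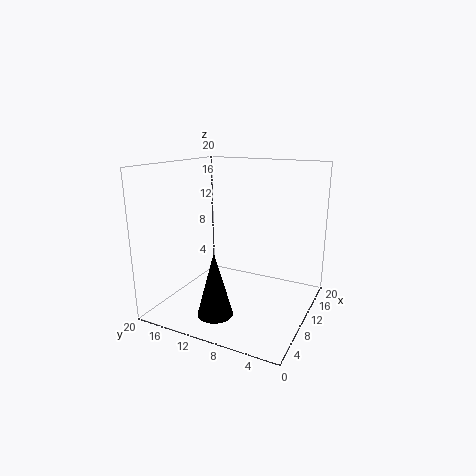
x = 3, y = 9.75, z = 2, h = 8.25, c = 'black'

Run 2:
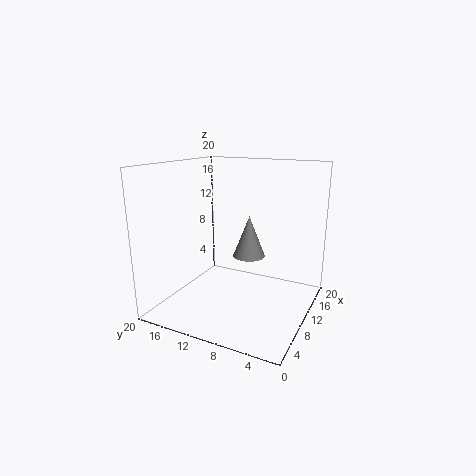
x = 11, y = 8.75, z = 7.25, h = 5.75, c = 'gray'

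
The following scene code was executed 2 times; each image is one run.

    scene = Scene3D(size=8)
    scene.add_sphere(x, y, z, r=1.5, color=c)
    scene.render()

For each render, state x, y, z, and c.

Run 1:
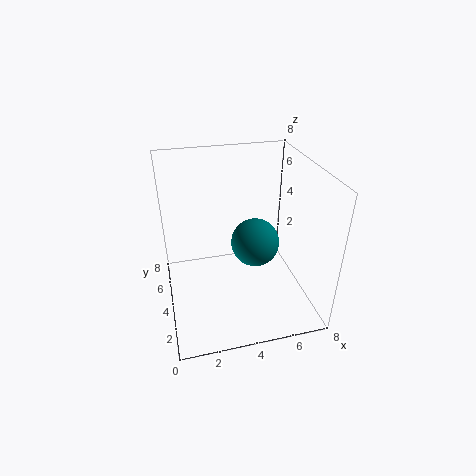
x = 5.5; y = 5.5; z = 2.5; c = 'teal'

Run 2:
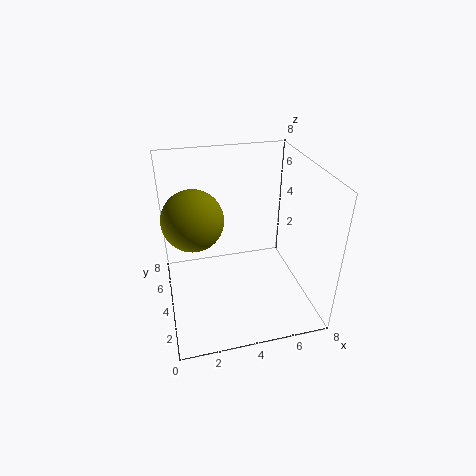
x = 1.5; y = 3; z = 6; c = 'olive'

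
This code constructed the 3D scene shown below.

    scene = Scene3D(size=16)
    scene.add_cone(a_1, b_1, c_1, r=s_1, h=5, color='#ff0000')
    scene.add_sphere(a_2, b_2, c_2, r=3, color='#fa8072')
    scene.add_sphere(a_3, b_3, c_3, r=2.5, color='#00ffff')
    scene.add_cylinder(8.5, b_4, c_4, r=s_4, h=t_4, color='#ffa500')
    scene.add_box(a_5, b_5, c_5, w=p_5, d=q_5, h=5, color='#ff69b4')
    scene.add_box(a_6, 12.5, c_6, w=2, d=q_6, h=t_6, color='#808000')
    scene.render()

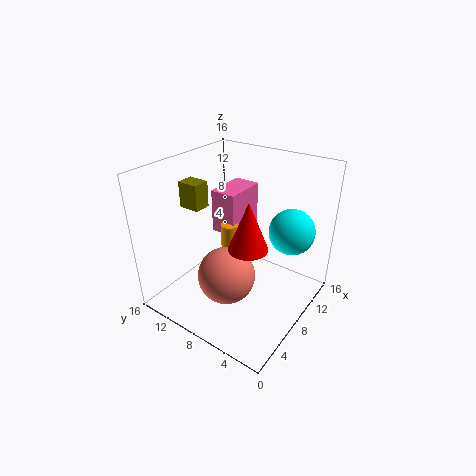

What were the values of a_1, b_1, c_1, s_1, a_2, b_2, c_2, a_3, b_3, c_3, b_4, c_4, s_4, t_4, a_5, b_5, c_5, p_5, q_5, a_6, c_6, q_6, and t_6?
a_1 = 5.5
b_1 = 5
c_1 = 9
s_1 = 2
a_2 = 4.5
b_2 = 7
c_2 = 5.5
a_3 = 11
b_3 = 3
c_3 = 9
b_4 = 9.5
c_4 = 4
s_4 = 1
t_4 = 5
a_5 = 8.5
b_5 = 9
c_5 = 7.5
p_5 = 5
q_5 = 3
a_6 = 6.5
c_6 = 10.5
q_6 = 2.5
t_6 = 3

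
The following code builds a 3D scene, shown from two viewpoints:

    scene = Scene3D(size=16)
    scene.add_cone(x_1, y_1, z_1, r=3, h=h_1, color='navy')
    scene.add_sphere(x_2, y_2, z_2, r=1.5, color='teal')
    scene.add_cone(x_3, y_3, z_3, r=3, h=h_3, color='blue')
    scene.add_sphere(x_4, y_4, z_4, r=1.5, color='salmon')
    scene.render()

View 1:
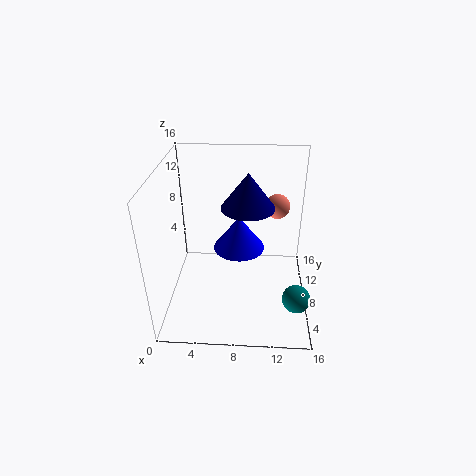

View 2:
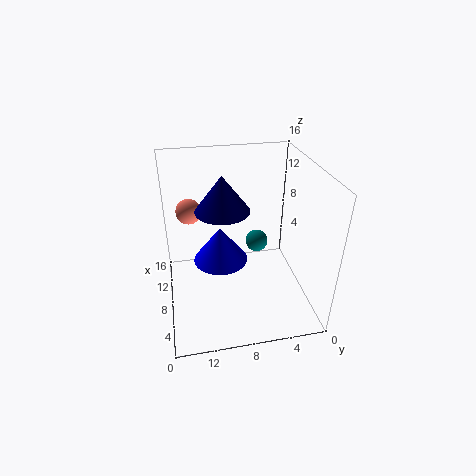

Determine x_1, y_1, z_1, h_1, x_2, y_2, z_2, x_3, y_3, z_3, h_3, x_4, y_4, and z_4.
x_1 = 9, y_1 = 9.5, z_1 = 11, h_1 = 4, x_2 = 14.5, y_2 = 4, z_2 = 3, x_3 = 8, y_3 = 10, z_3 = 5.5, h_3 = 4, x_4 = 12.5, y_4 = 13, z_4 = 9.5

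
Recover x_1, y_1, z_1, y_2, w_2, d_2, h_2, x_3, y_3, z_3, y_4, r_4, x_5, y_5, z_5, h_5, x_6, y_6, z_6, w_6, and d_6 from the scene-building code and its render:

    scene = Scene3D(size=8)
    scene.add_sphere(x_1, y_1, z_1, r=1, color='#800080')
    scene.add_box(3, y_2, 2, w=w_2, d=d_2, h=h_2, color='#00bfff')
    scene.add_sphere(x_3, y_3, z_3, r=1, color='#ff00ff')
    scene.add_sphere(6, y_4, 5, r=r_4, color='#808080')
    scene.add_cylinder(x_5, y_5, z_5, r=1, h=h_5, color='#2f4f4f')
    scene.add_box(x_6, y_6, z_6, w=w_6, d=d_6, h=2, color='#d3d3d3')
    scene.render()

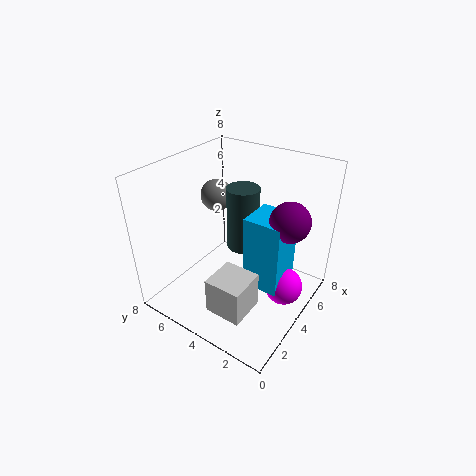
x_1 = 4, y_1 = 1, z_1 = 6, y_2 = 1, w_2 = 2, d_2 = 2, h_2 = 4, x_3 = 4, y_3 = 1, z_3 = 2, y_4 = 7, r_4 = 1, x_5 = 6, y_5 = 5, z_5 = 2, h_5 = 4, x_6 = 1, y_6 = 2, z_6 = 1, w_6 = 2, d_6 = 2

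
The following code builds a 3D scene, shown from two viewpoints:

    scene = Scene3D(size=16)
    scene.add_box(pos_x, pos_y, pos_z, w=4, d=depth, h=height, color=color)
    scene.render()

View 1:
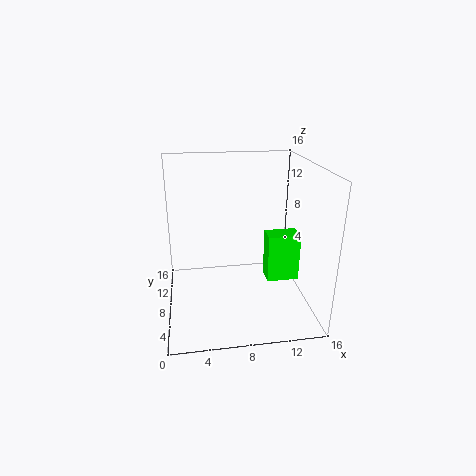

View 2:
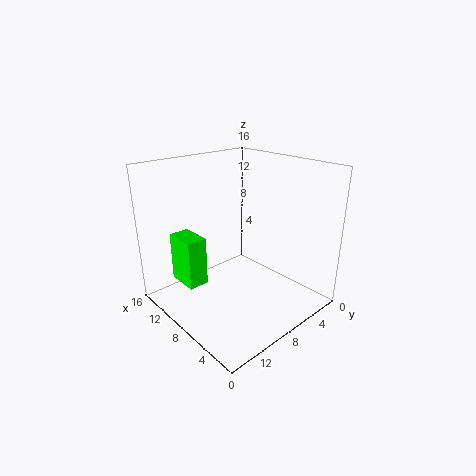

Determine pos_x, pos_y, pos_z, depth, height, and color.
pos_x = 12; pos_y = 9.5; pos_z = 1; depth = 2.5; height = 6; color = 'lime'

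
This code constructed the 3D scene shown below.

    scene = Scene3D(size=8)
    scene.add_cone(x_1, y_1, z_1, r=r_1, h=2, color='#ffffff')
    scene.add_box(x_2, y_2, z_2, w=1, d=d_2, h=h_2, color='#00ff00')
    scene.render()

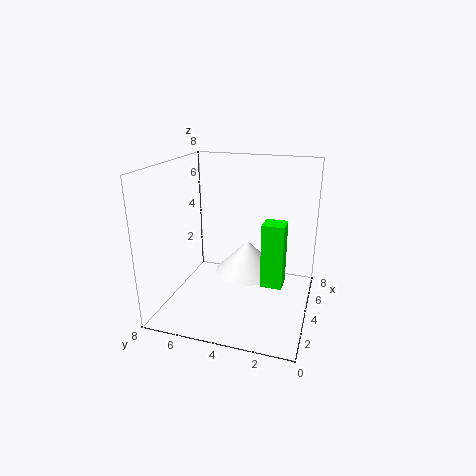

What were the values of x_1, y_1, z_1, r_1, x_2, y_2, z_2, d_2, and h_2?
x_1 = 6
y_1 = 4
z_1 = 1
r_1 = 2
x_2 = 1
y_2 = 1
z_2 = 3
d_2 = 1
h_2 = 3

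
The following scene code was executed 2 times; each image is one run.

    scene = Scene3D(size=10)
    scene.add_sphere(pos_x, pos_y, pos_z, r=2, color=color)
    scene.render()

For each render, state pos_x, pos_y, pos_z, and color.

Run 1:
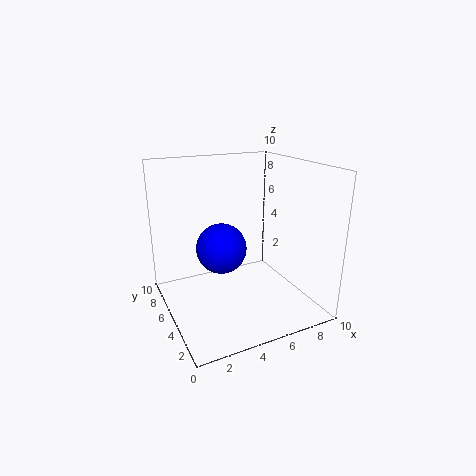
pos_x = 5, pos_y = 8, pos_z = 3, color = 'blue'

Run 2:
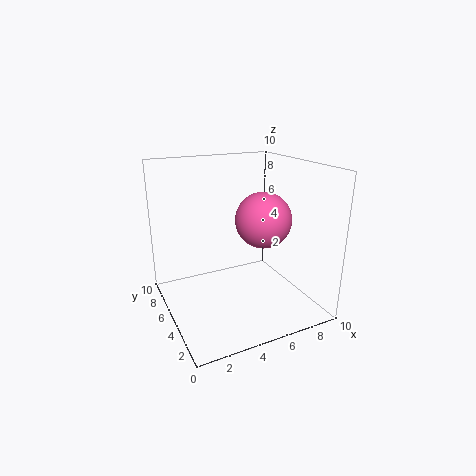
pos_x = 7, pos_y = 5, pos_z = 6, color = 'hotpink'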